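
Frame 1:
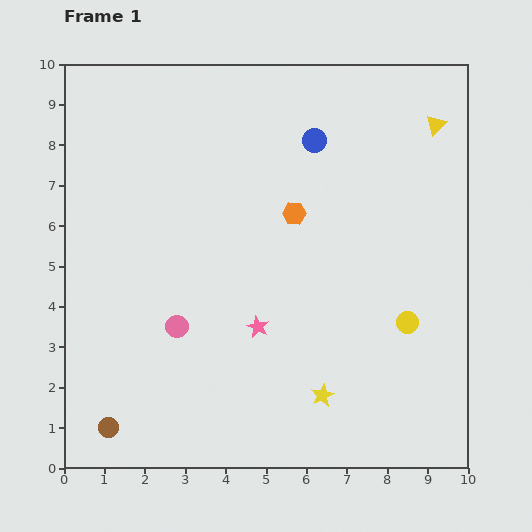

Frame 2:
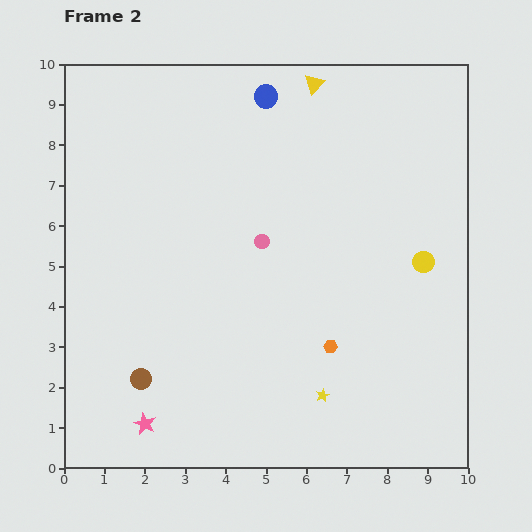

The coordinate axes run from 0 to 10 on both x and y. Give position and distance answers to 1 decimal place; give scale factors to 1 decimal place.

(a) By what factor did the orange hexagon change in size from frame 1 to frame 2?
0.6×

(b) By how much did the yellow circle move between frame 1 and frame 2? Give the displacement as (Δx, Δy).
(0.4, 1.5)

The yellow circle was at (8.5, 3.6) in frame 1 and (8.9, 5.1) in frame 2.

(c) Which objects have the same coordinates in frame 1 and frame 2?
the yellow star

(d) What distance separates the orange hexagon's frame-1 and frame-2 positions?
3.4

The orange hexagon moved from (5.7, 6.3) to (6.6, 3.0), a distance of √(0.9² + 3.3²) ≈ 3.4.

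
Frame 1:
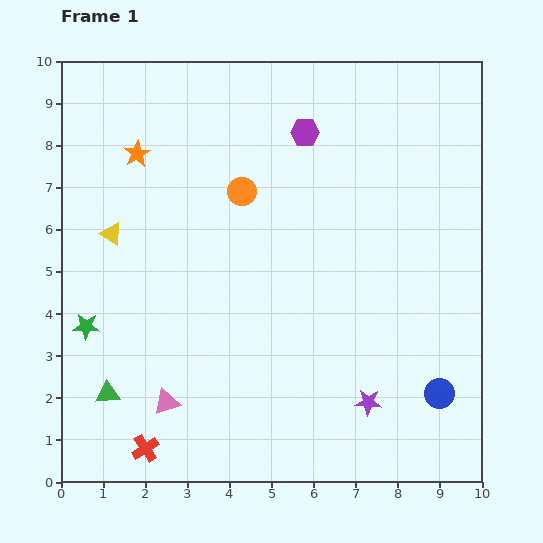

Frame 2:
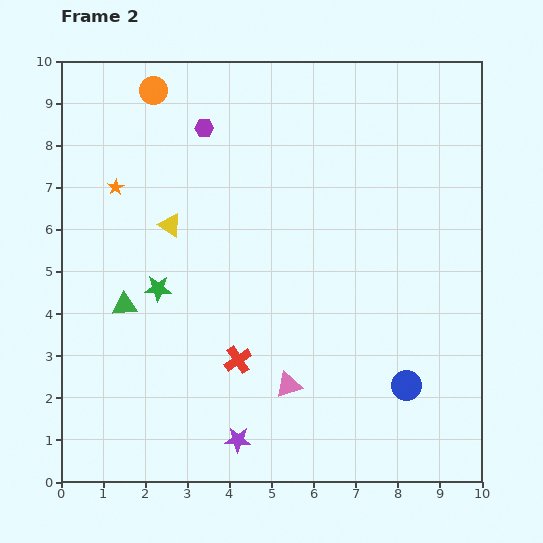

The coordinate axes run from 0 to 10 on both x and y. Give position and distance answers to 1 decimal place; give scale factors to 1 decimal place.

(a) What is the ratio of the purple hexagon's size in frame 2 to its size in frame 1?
0.7×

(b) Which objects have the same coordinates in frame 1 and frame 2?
none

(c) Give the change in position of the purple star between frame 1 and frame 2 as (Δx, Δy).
(-3.1, -0.9)

The purple star was at (7.3, 1.9) in frame 1 and (4.2, 1.0) in frame 2.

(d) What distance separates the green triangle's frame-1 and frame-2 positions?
2.1

The green triangle moved from (1.1, 2.1) to (1.5, 4.2), a distance of √(0.4² + 2.1²) ≈ 2.1.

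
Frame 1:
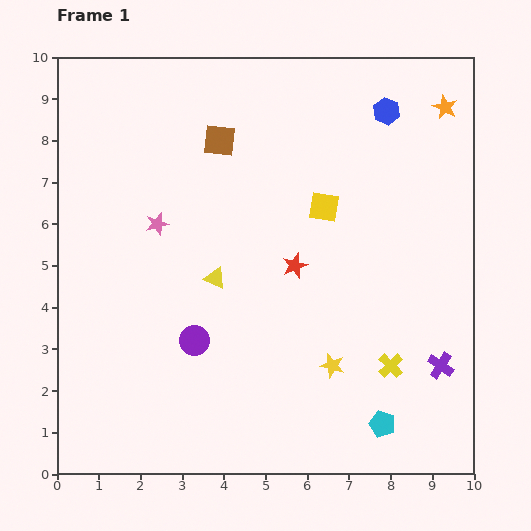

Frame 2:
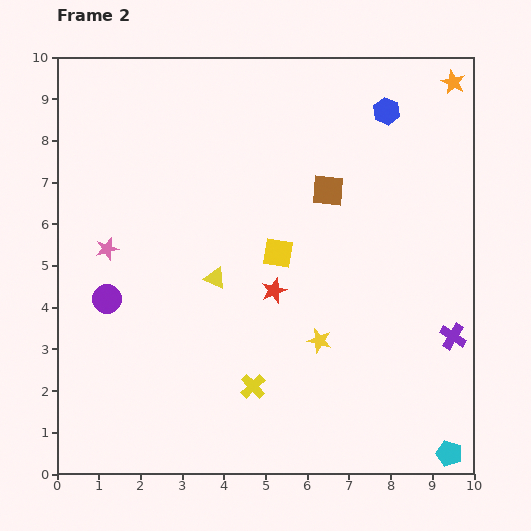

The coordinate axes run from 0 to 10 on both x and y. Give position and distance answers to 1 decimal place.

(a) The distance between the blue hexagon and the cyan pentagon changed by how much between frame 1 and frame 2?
+0.8

Distance in frame 1: 7.5. Distance in frame 2: 8.3.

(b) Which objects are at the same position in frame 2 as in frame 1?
the yellow triangle, the blue hexagon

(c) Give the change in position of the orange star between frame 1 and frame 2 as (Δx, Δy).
(0.2, 0.6)

The orange star was at (9.3, 8.8) in frame 1 and (9.5, 9.4) in frame 2.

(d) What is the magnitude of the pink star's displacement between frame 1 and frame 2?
1.3

The pink star moved from (2.4, 6.0) to (1.2, 5.4), a distance of √(1.2² + 0.6²) ≈ 1.3.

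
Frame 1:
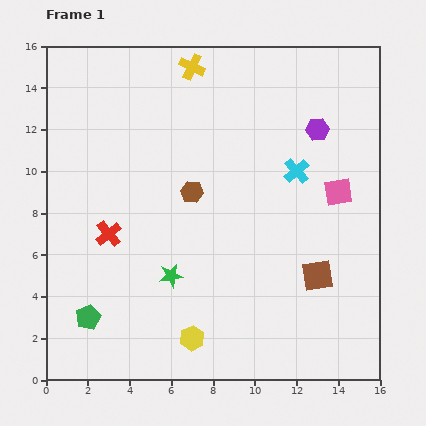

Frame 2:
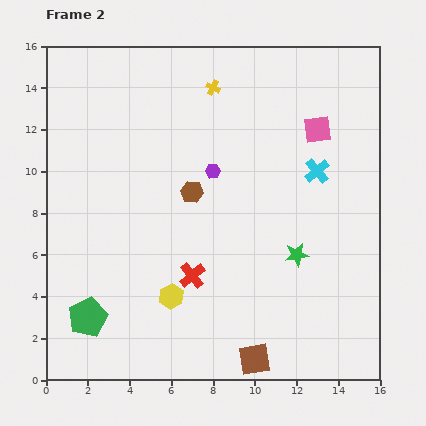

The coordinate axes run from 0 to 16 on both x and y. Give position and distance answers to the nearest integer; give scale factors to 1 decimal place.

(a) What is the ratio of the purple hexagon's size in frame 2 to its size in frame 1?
0.6×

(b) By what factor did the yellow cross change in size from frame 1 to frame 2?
0.6×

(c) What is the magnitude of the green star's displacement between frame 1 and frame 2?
6

The green star moved from (6, 5) to (12, 6), a distance of √(6² + 1²) ≈ 6.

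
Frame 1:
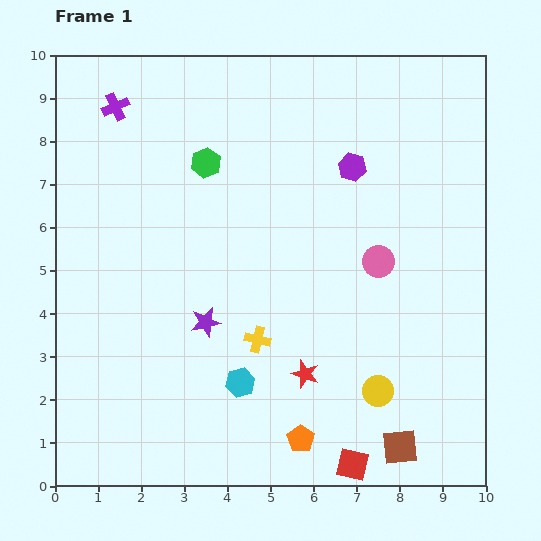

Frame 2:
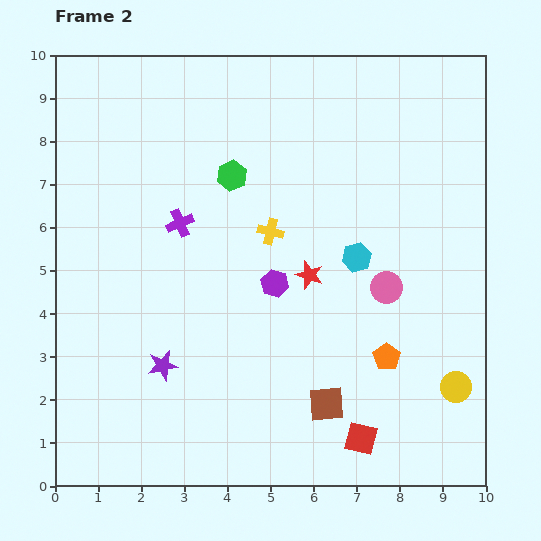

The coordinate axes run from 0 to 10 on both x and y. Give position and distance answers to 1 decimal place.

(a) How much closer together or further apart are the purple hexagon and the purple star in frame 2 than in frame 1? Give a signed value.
-1.8

Distance in frame 1: 5.0. Distance in frame 2: 3.2.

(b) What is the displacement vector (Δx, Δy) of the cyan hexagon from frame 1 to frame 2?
(2.7, 2.9)

The cyan hexagon was at (4.3, 2.4) in frame 1 and (7.0, 5.3) in frame 2.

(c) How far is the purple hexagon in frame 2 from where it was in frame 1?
3.2

The purple hexagon moved from (6.9, 7.4) to (5.1, 4.7), a distance of √(1.8² + 2.7²) ≈ 3.2.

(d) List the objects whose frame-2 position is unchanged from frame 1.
none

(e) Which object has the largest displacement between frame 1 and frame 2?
the cyan hexagon

(moved 4.0; next 3.2)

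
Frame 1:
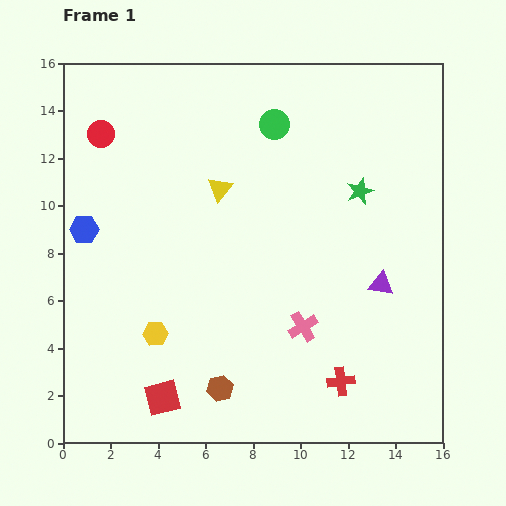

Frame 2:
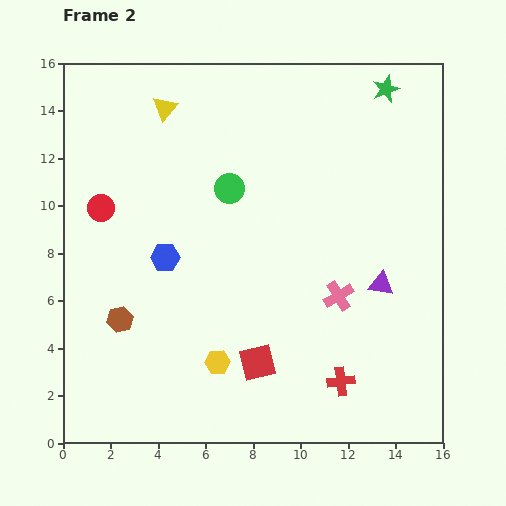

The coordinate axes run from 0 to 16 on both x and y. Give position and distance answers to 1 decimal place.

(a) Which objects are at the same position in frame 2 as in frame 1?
the red cross, the purple triangle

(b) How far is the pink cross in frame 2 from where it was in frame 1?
2.0

The pink cross moved from (10.1, 4.9) to (11.6, 6.2), a distance of √(1.5² + 1.3²) ≈ 2.0.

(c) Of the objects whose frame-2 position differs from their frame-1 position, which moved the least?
the pink cross

(moved 2.0)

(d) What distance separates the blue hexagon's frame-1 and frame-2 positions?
3.6

The blue hexagon moved from (0.9, 9.0) to (4.3, 7.8), a distance of √(3.4² + 1.2²) ≈ 3.6.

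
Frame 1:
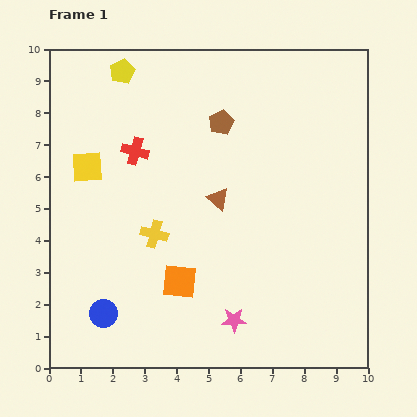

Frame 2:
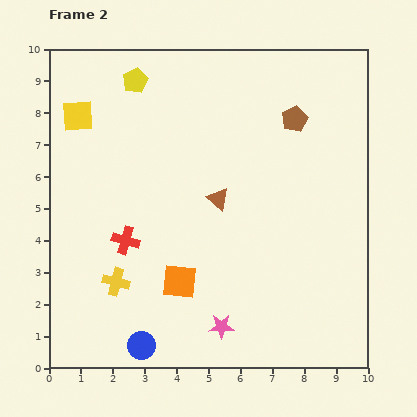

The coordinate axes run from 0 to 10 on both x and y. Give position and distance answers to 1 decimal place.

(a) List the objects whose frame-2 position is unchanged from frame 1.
the orange square, the brown triangle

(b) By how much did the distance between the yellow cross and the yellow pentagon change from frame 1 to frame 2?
+1.1

Distance in frame 1: 5.2. Distance in frame 2: 6.3.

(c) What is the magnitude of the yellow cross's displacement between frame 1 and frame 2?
1.9

The yellow cross moved from (3.3, 4.2) to (2.1, 2.7), a distance of √(1.2² + 1.5²) ≈ 1.9.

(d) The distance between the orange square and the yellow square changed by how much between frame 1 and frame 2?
+1.5

Distance in frame 1: 4.6. Distance in frame 2: 6.1.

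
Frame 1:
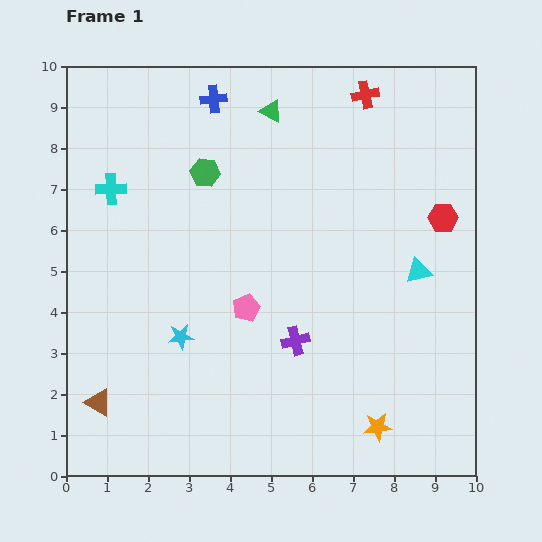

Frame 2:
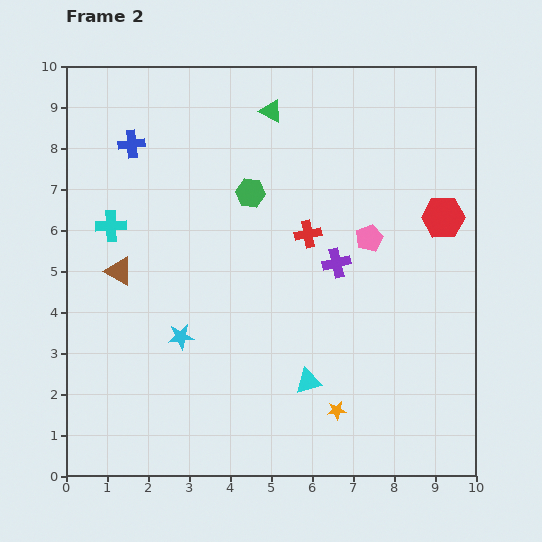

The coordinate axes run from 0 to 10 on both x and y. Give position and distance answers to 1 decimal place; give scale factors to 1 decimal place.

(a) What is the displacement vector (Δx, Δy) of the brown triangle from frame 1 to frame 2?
(0.5, 3.2)

The brown triangle was at (0.8, 1.8) in frame 1 and (1.3, 5.0) in frame 2.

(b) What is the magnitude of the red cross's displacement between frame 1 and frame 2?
3.7

The red cross moved from (7.3, 9.3) to (5.9, 5.9), a distance of √(1.4² + 3.4²) ≈ 3.7.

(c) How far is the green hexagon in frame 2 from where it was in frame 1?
1.2

The green hexagon moved from (3.4, 7.4) to (4.5, 6.9), a distance of √(1.1² + 0.5²) ≈ 1.2.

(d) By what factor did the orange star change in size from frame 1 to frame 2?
0.6×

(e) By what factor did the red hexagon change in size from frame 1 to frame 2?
1.4×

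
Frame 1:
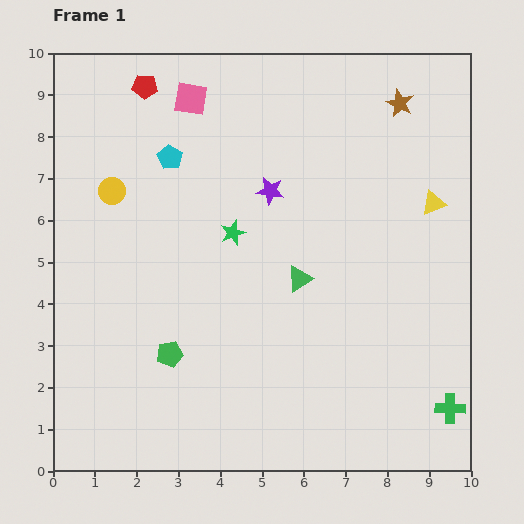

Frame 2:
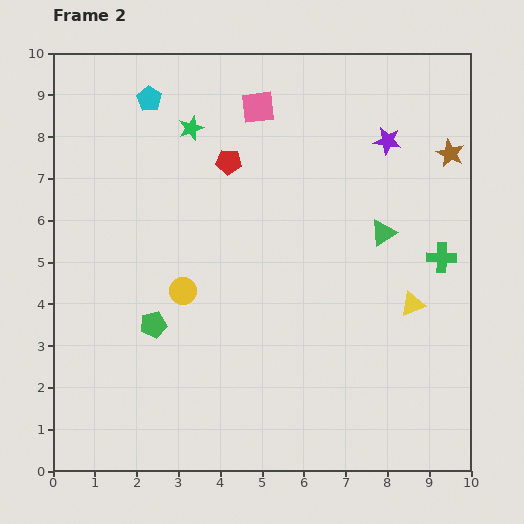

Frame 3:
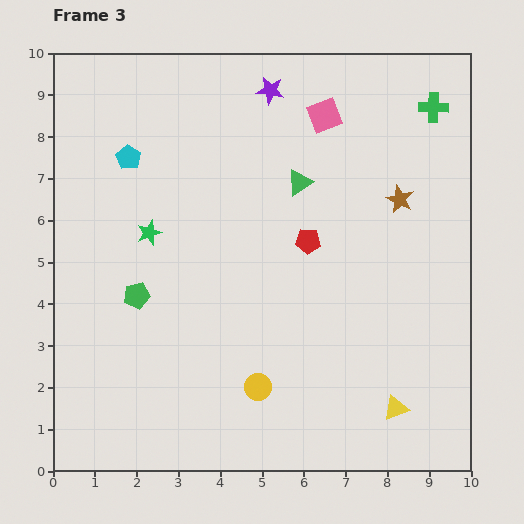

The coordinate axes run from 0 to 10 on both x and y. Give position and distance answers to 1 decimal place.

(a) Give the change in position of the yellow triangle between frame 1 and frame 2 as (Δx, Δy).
(-0.5, -2.4)

The yellow triangle was at (9.1, 6.4) in frame 1 and (8.6, 4.0) in frame 2.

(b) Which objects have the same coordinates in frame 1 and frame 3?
none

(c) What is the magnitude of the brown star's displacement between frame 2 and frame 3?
1.6

The brown star moved from (9.5, 7.6) to (8.3, 6.5), a distance of √(1.2² + 1.1²) ≈ 1.6.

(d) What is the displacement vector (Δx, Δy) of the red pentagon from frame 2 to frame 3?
(1.9, -1.9)

The red pentagon was at (4.2, 7.4) in frame 2 and (6.1, 5.5) in frame 3.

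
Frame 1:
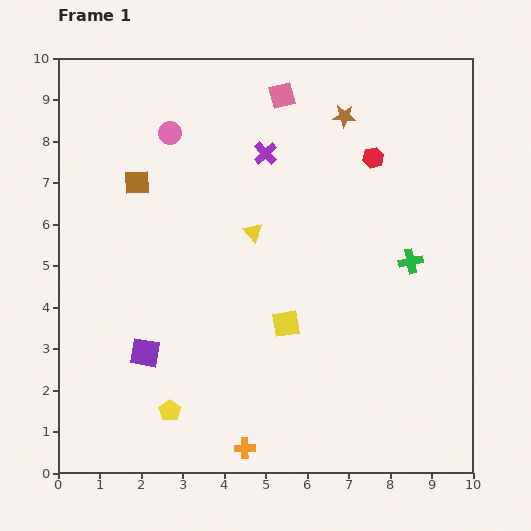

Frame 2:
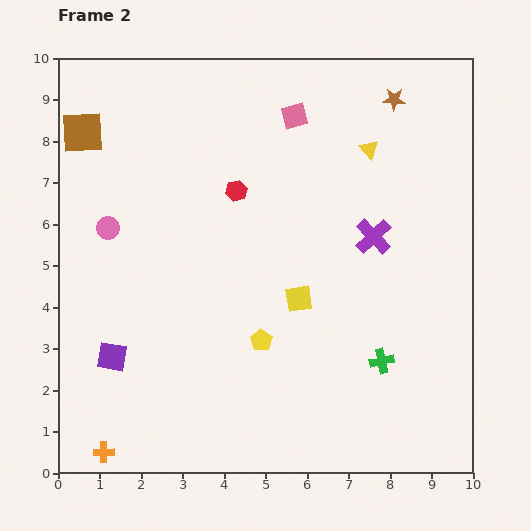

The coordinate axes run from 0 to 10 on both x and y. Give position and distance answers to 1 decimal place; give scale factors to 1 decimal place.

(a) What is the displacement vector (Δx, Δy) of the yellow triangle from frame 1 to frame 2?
(2.8, 2.0)

The yellow triangle was at (4.7, 5.8) in frame 1 and (7.5, 7.8) in frame 2.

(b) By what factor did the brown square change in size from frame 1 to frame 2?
1.6×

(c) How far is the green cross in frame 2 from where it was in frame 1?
2.5

The green cross moved from (8.5, 5.1) to (7.8, 2.7), a distance of √(0.7² + 2.4²) ≈ 2.5.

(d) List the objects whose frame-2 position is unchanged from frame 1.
none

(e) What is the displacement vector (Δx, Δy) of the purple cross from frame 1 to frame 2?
(2.6, -2.0)

The purple cross was at (5.0, 7.7) in frame 1 and (7.6, 5.7) in frame 2.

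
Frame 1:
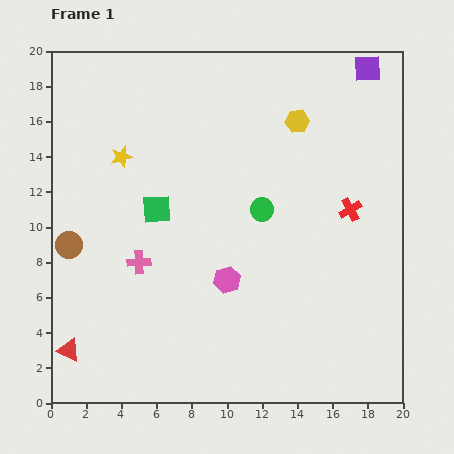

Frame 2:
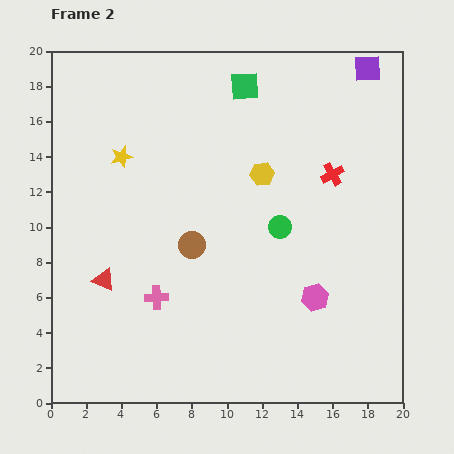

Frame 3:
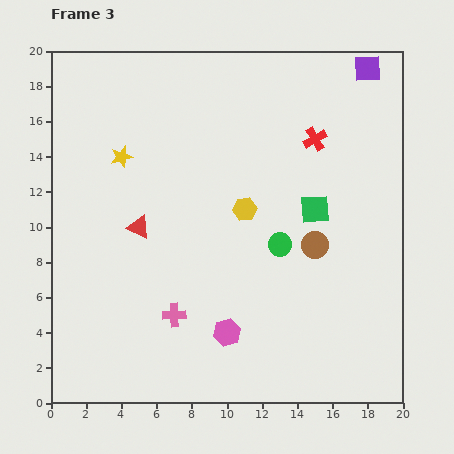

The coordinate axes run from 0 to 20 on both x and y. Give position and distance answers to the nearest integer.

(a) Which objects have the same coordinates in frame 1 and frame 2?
the yellow star, the purple square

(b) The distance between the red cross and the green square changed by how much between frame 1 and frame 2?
-4

Distance in frame 1: 11. Distance in frame 2: 7.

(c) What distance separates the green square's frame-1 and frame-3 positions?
9

The green square moved from (6, 11) to (15, 11), a distance of √(9² + 0²) ≈ 9.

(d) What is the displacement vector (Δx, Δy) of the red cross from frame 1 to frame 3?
(-2, 4)

The red cross was at (17, 11) in frame 1 and (15, 15) in frame 3.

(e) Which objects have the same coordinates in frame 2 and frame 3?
the yellow star, the purple square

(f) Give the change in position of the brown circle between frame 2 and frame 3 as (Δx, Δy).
(7, 0)

The brown circle was at (8, 9) in frame 2 and (15, 9) in frame 3.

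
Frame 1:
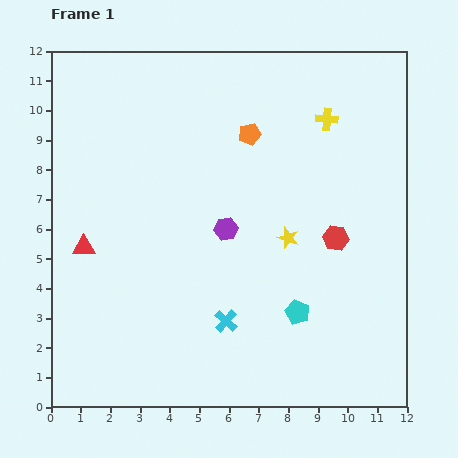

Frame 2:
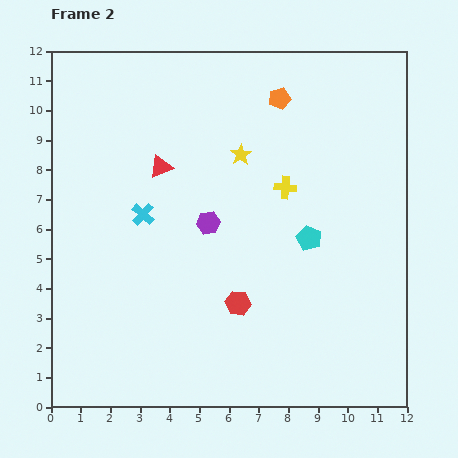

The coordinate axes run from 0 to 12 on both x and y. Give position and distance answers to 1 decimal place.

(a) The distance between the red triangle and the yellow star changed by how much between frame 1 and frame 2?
-4.2

Distance in frame 1: 6.9. Distance in frame 2: 2.7.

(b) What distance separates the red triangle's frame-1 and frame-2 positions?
3.7

The red triangle moved from (1.1, 5.4) to (3.7, 8.1), a distance of √(2.6² + 2.7²) ≈ 3.7.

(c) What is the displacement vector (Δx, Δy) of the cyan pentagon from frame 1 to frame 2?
(0.4, 2.5)

The cyan pentagon was at (8.3, 3.2) in frame 1 and (8.7, 5.7) in frame 2.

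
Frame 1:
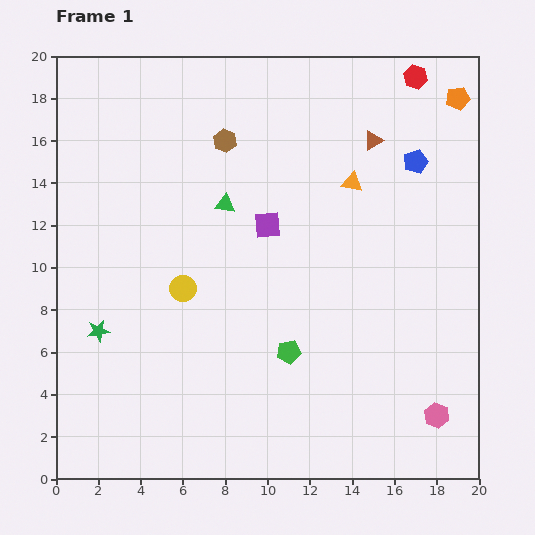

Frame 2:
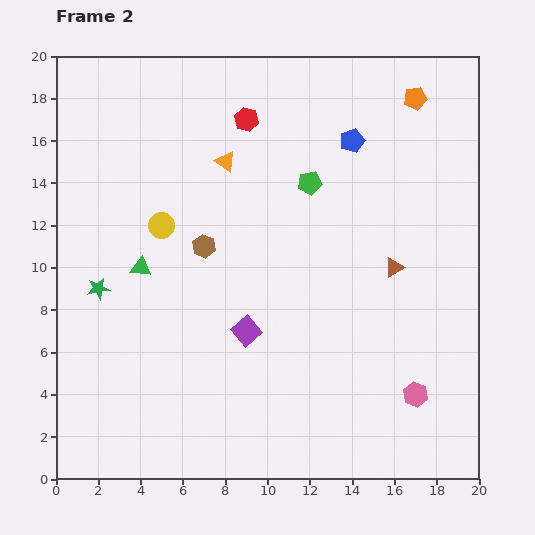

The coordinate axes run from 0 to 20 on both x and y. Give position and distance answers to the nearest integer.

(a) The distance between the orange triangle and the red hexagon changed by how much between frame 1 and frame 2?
-4

Distance in frame 1: 6. Distance in frame 2: 2.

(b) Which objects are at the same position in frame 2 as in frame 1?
none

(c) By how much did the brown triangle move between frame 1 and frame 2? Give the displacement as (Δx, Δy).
(1, -6)

The brown triangle was at (15, 16) in frame 1 and (16, 10) in frame 2.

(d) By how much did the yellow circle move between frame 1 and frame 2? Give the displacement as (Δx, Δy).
(-1, 3)

The yellow circle was at (6, 9) in frame 1 and (5, 12) in frame 2.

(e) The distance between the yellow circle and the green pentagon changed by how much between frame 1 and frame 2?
+1

Distance in frame 1: 6. Distance in frame 2: 7.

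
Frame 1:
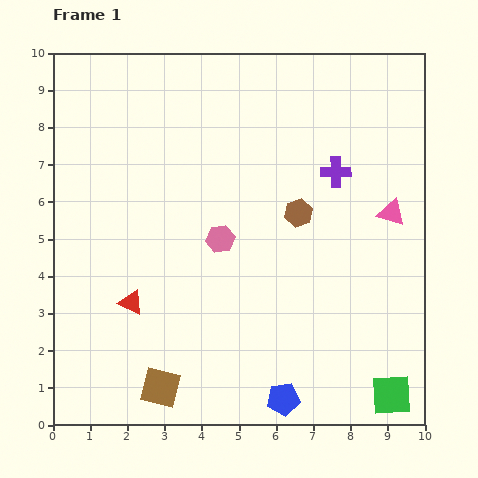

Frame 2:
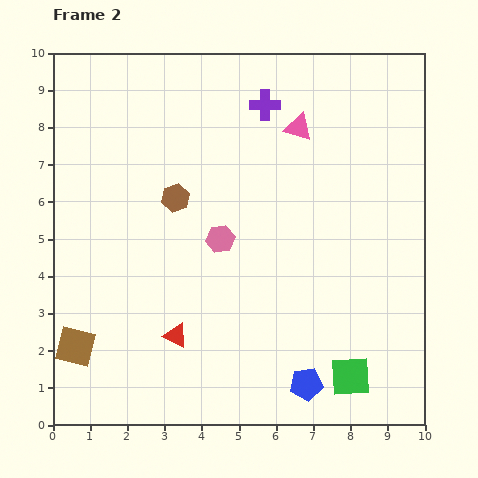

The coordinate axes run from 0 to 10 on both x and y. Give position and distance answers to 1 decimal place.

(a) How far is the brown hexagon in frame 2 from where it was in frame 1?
3.3

The brown hexagon moved from (6.6, 5.7) to (3.3, 6.1), a distance of √(3.3² + 0.4²) ≈ 3.3.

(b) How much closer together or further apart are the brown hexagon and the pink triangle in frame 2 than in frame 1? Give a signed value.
+1.3

Distance in frame 1: 2.5. Distance in frame 2: 3.8.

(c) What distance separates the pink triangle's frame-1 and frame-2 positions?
3.4

The pink triangle moved from (9.1, 5.7) to (6.6, 8.0), a distance of √(2.5² + 2.3²) ≈ 3.4.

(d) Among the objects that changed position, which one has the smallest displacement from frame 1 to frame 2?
the blue pentagon

(moved 0.7)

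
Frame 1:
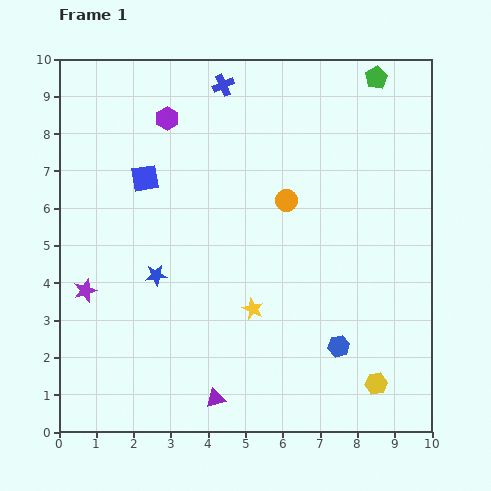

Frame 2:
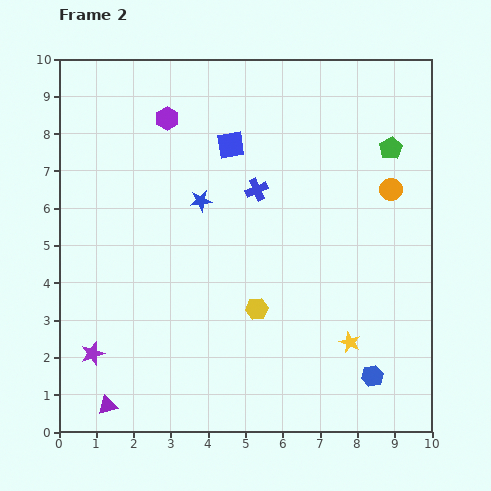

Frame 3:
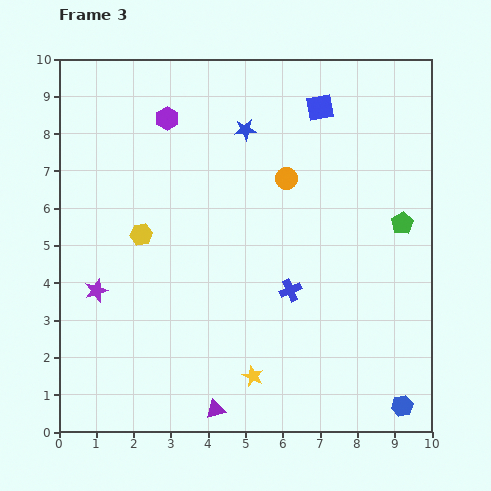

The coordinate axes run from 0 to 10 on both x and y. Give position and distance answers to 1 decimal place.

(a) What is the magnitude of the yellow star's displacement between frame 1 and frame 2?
2.8

The yellow star moved from (5.2, 3.3) to (7.8, 2.4), a distance of √(2.6² + 0.9²) ≈ 2.8.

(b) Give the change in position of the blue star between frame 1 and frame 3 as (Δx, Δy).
(2.4, 3.9)

The blue star was at (2.6, 4.2) in frame 1 and (5.0, 8.1) in frame 3.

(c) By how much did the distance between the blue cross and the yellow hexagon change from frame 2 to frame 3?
+1.1

Distance in frame 2: 3.2. Distance in frame 3: 4.3.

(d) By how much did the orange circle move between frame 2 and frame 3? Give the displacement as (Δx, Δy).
(-2.8, 0.3)

The orange circle was at (8.9, 6.5) in frame 2 and (6.1, 6.8) in frame 3.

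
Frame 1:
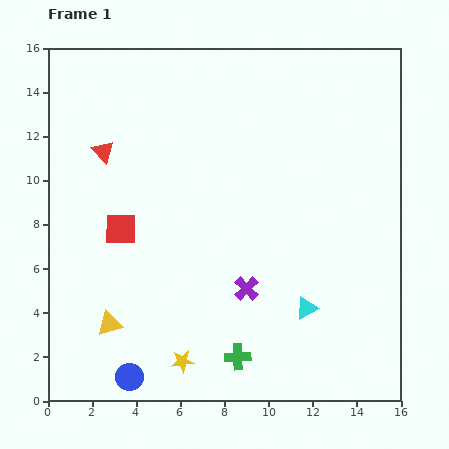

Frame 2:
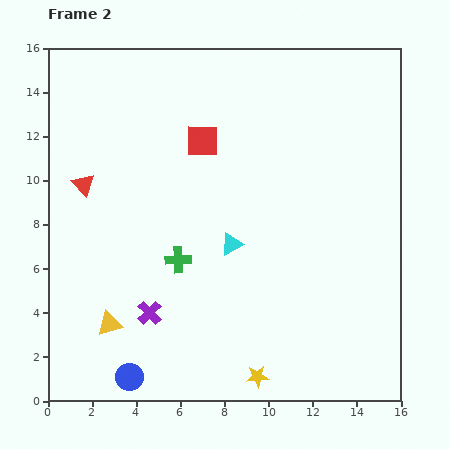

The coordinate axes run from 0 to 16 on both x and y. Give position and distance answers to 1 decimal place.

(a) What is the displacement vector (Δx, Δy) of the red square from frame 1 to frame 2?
(3.7, 4.0)

The red square was at (3.3, 7.8) in frame 1 and (7.0, 11.8) in frame 2.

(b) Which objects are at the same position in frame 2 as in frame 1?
the yellow triangle, the blue circle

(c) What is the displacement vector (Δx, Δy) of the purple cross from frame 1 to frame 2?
(-4.4, -1.1)

The purple cross was at (9.0, 5.1) in frame 1 and (4.6, 4.0) in frame 2.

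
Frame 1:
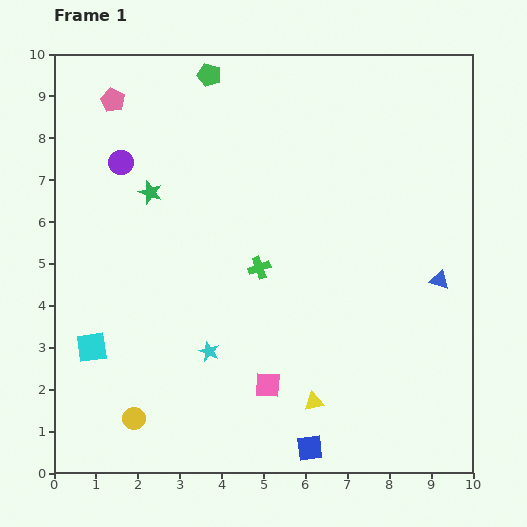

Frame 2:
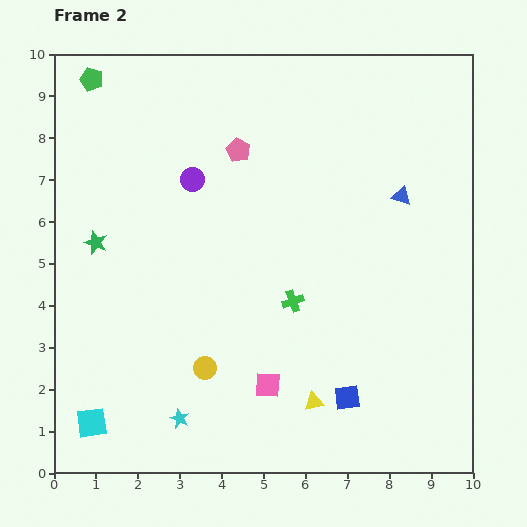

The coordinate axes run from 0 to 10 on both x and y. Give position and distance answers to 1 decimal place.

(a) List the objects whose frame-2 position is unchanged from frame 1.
the pink square, the yellow triangle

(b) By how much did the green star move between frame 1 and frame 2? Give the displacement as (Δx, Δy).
(-1.3, -1.2)

The green star was at (2.3, 6.7) in frame 1 and (1.0, 5.5) in frame 2.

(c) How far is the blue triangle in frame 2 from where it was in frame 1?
2.2

The blue triangle moved from (9.2, 4.6) to (8.3, 6.6), a distance of √(0.9² + 2.0²) ≈ 2.2.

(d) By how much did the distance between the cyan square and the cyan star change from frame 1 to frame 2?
-0.7

Distance in frame 1: 2.8. Distance in frame 2: 2.1.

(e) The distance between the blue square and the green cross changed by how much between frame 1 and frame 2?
-1.9

Distance in frame 1: 4.5. Distance in frame 2: 2.6.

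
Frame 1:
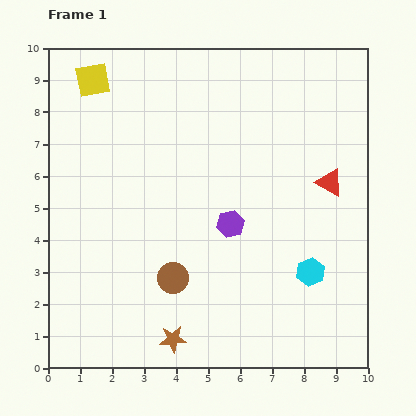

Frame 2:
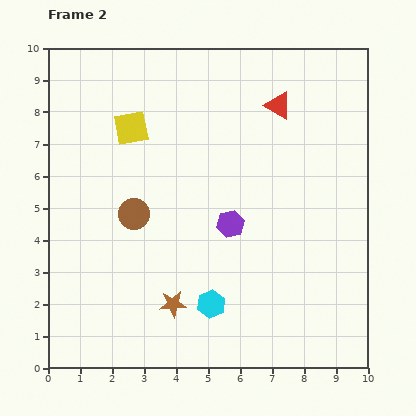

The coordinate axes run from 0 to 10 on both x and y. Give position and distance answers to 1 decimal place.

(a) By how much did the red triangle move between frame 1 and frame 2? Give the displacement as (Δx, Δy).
(-1.6, 2.4)

The red triangle was at (8.8, 5.8) in frame 1 and (7.2, 8.2) in frame 2.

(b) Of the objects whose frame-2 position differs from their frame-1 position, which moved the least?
the brown star

(moved 1.1)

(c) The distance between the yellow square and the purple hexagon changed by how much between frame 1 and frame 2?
-1.9

Distance in frame 1: 6.2. Distance in frame 2: 4.3.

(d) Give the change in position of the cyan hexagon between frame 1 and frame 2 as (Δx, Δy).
(-3.1, -1.0)

The cyan hexagon was at (8.2, 3.0) in frame 1 and (5.1, 2.0) in frame 2.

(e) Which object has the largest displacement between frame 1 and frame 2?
the cyan hexagon

(moved 3.3; next 2.9)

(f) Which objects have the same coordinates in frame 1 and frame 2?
the purple hexagon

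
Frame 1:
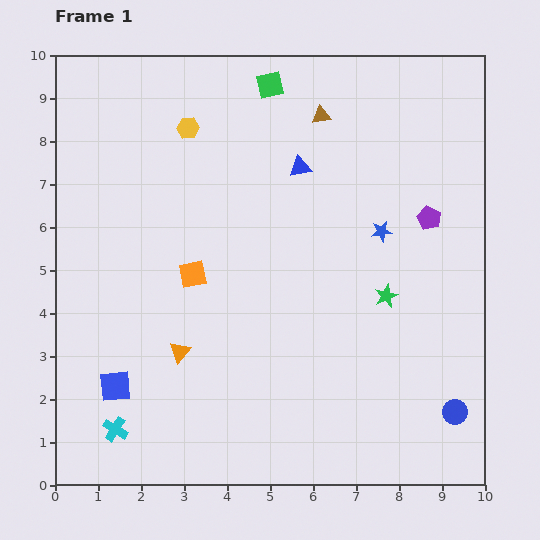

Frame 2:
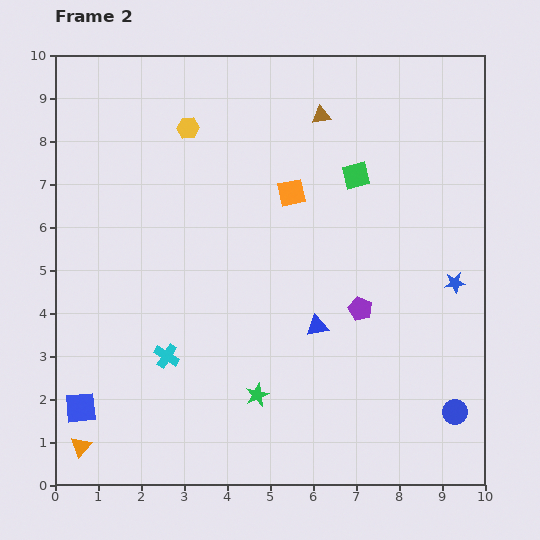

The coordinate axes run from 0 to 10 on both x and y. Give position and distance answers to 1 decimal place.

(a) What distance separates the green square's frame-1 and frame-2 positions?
2.9

The green square moved from (5.0, 9.3) to (7.0, 7.2), a distance of √(2.0² + 2.1²) ≈ 2.9.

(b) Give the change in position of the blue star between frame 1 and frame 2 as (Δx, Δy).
(1.7, -1.2)

The blue star was at (7.6, 5.9) in frame 1 and (9.3, 4.7) in frame 2.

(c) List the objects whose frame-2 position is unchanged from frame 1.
the blue circle, the brown triangle, the yellow hexagon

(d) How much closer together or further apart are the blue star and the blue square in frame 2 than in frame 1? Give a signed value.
+2.0

Distance in frame 1: 7.2. Distance in frame 2: 9.2.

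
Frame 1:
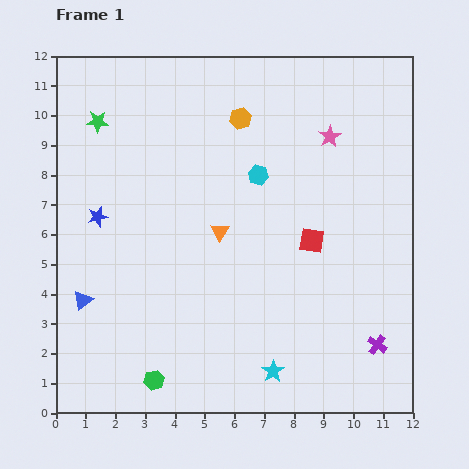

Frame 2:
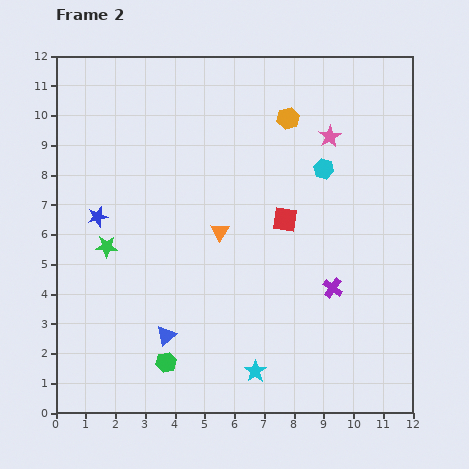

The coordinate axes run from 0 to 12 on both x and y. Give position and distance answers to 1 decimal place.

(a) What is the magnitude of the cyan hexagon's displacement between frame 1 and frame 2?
2.2

The cyan hexagon moved from (6.8, 8.0) to (9.0, 8.2), a distance of √(2.2² + 0.2²) ≈ 2.2.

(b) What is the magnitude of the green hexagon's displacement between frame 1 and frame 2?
0.7

The green hexagon moved from (3.3, 1.1) to (3.7, 1.7), a distance of √(0.4² + 0.6²) ≈ 0.7.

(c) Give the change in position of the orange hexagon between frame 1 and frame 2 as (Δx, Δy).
(1.6, 0.0)

The orange hexagon was at (6.2, 9.9) in frame 1 and (7.8, 9.9) in frame 2.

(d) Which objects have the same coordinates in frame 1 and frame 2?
the pink star, the blue star, the orange triangle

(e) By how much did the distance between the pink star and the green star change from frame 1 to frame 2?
+0.6

Distance in frame 1: 7.8. Distance in frame 2: 8.4.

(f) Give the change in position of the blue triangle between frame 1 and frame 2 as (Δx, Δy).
(2.8, -1.2)

The blue triangle was at (0.9, 3.8) in frame 1 and (3.7, 2.6) in frame 2.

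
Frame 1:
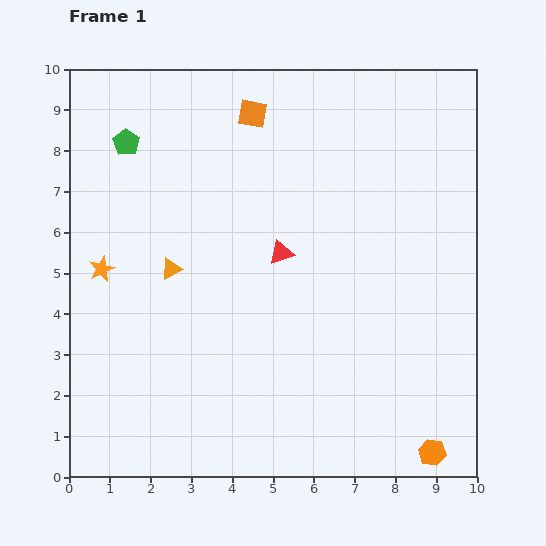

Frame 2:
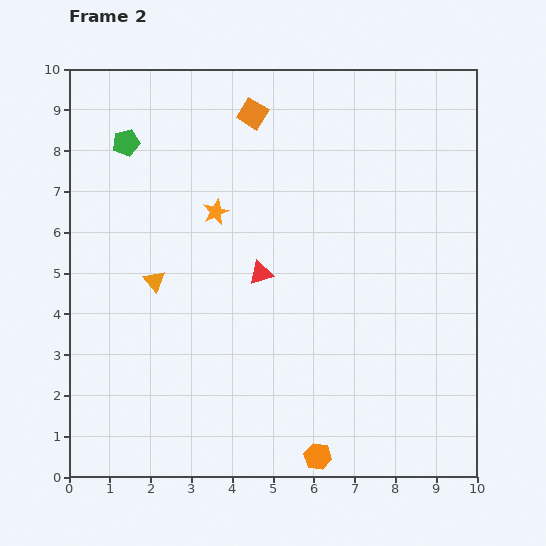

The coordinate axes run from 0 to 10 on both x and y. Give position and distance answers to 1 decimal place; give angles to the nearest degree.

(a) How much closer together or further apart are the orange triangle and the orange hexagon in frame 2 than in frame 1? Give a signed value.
-1.9

Distance in frame 1: 7.8. Distance in frame 2: 5.9.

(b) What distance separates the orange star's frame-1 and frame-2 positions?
3.1

The orange star moved from (0.8, 5.1) to (3.6, 6.5), a distance of √(2.8² + 1.4²) ≈ 3.1.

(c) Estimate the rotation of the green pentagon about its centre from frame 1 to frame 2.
26° clockwise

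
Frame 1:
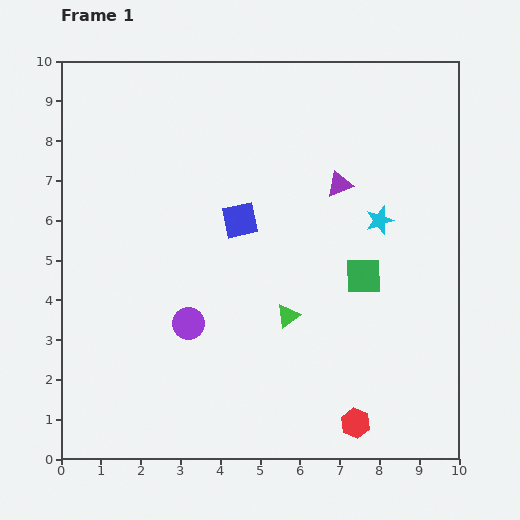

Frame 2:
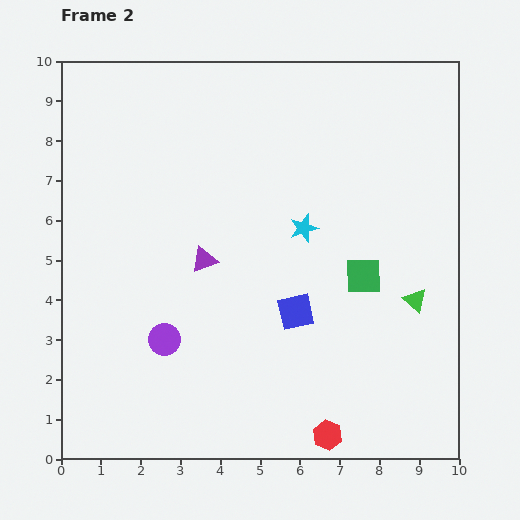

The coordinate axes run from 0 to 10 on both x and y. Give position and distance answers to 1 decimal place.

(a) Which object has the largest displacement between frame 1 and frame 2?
the purple triangle

(moved 3.9; next 3.2)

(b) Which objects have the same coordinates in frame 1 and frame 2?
the green square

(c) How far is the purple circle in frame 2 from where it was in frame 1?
0.7

The purple circle moved from (3.2, 3.4) to (2.6, 3.0), a distance of √(0.6² + 0.4²) ≈ 0.7.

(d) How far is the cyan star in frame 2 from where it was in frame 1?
1.9

The cyan star moved from (8.0, 6.0) to (6.1, 5.8), a distance of √(1.9² + 0.2²) ≈ 1.9.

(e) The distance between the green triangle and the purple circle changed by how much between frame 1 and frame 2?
+3.9

Distance in frame 1: 2.5. Distance in frame 2: 6.4.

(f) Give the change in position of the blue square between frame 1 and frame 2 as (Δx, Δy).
(1.4, -2.3)

The blue square was at (4.5, 6.0) in frame 1 and (5.9, 3.7) in frame 2.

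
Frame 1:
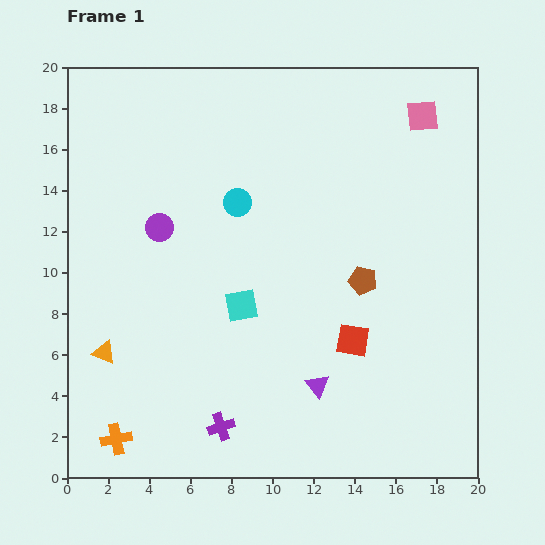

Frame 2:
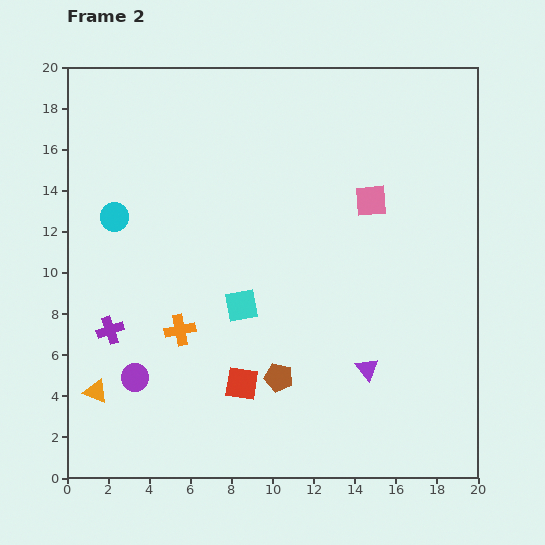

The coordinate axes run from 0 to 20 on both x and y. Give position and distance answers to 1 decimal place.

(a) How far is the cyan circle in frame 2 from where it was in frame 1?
6.0

The cyan circle moved from (8.3, 13.4) to (2.3, 12.7), a distance of √(6.0² + 0.7²) ≈ 6.0.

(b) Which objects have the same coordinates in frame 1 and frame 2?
the cyan square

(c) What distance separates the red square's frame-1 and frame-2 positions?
5.8

The red square moved from (13.9, 6.7) to (8.5, 4.6), a distance of √(5.4² + 2.1²) ≈ 5.8.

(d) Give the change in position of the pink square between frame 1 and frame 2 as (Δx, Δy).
(-2.5, -4.1)

The pink square was at (17.3, 17.6) in frame 1 and (14.8, 13.5) in frame 2.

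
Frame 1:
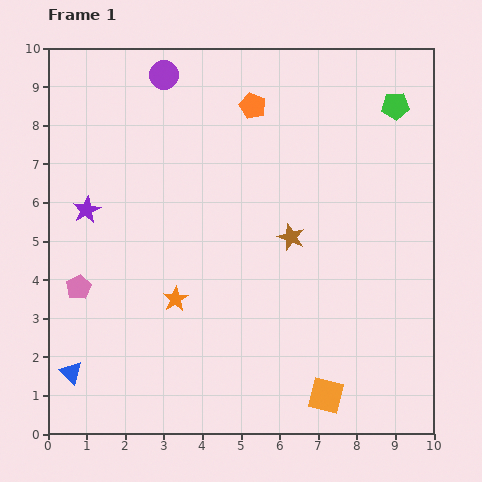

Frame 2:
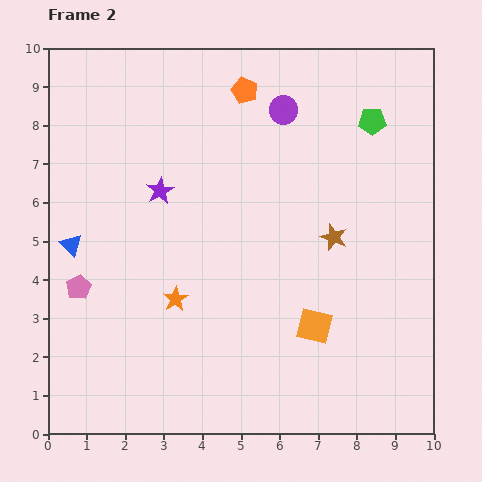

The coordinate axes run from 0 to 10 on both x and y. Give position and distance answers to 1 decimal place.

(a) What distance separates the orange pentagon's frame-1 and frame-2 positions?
0.4

The orange pentagon moved from (5.3, 8.5) to (5.1, 8.9), a distance of √(0.2² + 0.4²) ≈ 0.4.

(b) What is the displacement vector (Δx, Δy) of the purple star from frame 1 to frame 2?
(1.9, 0.5)

The purple star was at (1.0, 5.8) in frame 1 and (2.9, 6.3) in frame 2.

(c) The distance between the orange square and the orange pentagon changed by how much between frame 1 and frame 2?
-1.3

Distance in frame 1: 7.7. Distance in frame 2: 6.4.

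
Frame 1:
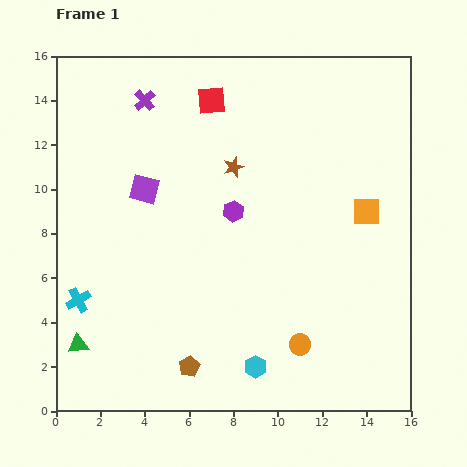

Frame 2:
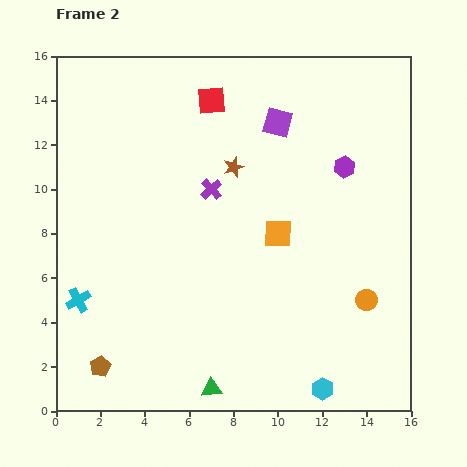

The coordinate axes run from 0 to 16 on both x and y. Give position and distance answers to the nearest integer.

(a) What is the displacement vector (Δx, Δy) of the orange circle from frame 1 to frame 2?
(3, 2)

The orange circle was at (11, 3) in frame 1 and (14, 5) in frame 2.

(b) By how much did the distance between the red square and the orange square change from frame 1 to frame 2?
-2

Distance in frame 1: 9. Distance in frame 2: 7.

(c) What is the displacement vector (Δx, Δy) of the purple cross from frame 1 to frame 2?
(3, -4)

The purple cross was at (4, 14) in frame 1 and (7, 10) in frame 2.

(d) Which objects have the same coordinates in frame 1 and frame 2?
the red square, the cyan cross, the brown star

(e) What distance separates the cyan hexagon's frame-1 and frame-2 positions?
3

The cyan hexagon moved from (9, 2) to (12, 1), a distance of √(3² + 1²) ≈ 3.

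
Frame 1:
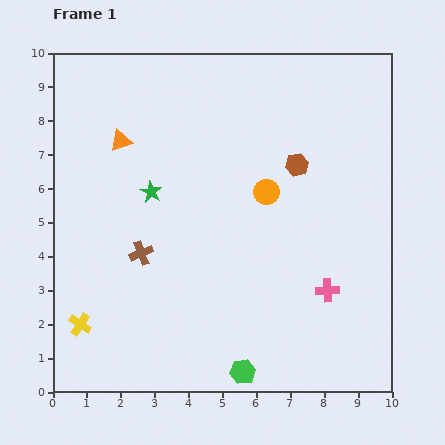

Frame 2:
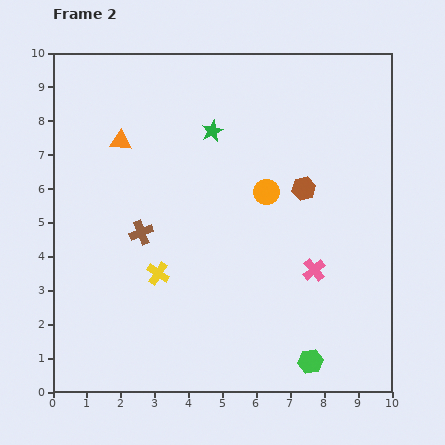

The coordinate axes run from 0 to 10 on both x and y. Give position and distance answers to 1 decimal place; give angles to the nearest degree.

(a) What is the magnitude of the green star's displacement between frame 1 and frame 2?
2.5

The green star moved from (2.9, 5.9) to (4.7, 7.7), a distance of √(1.8² + 1.8²) ≈ 2.5.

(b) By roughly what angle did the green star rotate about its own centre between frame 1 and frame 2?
18° clockwise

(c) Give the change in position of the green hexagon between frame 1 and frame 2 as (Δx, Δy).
(2.0, 0.3)

The green hexagon was at (5.6, 0.6) in frame 1 and (7.6, 0.9) in frame 2.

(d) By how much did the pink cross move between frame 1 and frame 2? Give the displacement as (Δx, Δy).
(-0.4, 0.6)

The pink cross was at (8.1, 3.0) in frame 1 and (7.7, 3.6) in frame 2.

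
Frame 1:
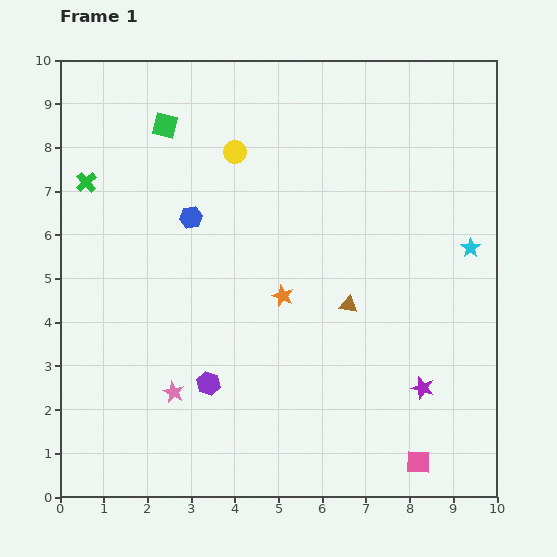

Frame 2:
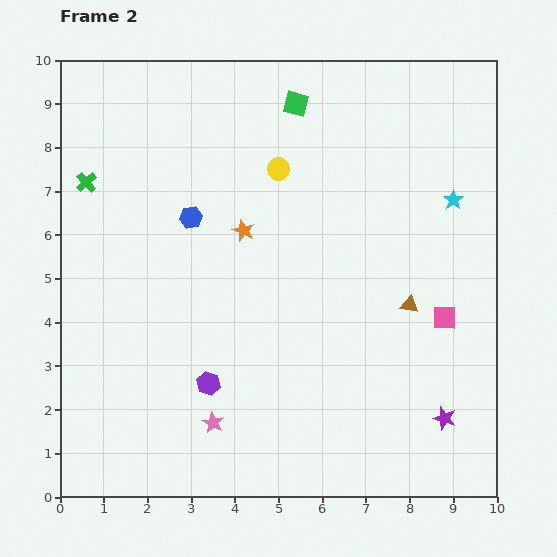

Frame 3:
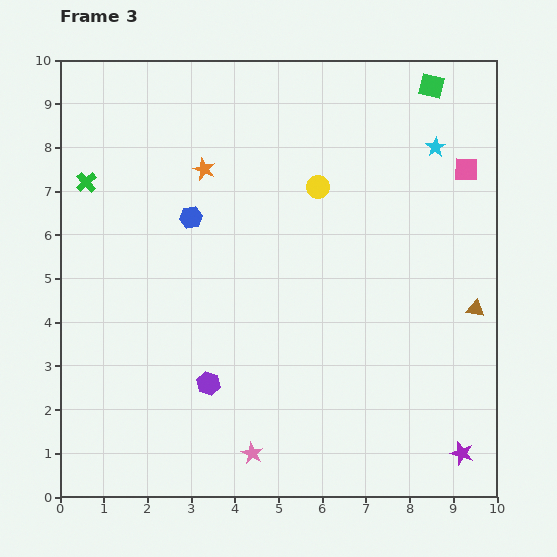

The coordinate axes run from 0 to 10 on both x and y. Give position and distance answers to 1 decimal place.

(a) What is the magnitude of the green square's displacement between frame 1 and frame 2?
3.0

The green square moved from (2.4, 8.5) to (5.4, 9.0), a distance of √(3.0² + 0.5²) ≈ 3.0.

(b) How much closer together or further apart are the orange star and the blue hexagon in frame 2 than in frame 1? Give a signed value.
-1.6

Distance in frame 1: 2.8. Distance in frame 2: 1.2.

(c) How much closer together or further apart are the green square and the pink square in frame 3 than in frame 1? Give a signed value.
-7.5

Distance in frame 1: 9.6. Distance in frame 3: 2.1.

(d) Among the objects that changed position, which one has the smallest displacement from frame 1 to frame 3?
the purple star

(moved 1.7)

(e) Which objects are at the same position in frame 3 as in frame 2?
the purple hexagon, the blue hexagon, the green cross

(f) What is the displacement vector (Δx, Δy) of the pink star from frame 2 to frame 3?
(0.9, -0.7)

The pink star was at (3.5, 1.7) in frame 2 and (4.4, 1.0) in frame 3.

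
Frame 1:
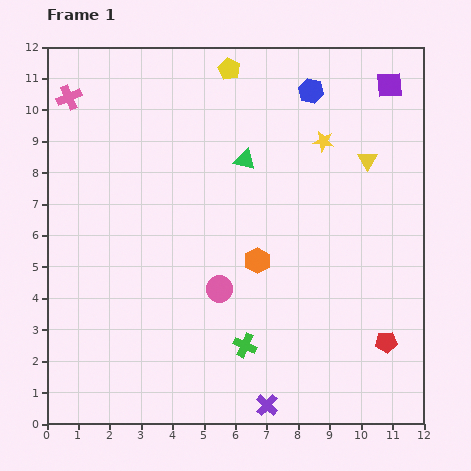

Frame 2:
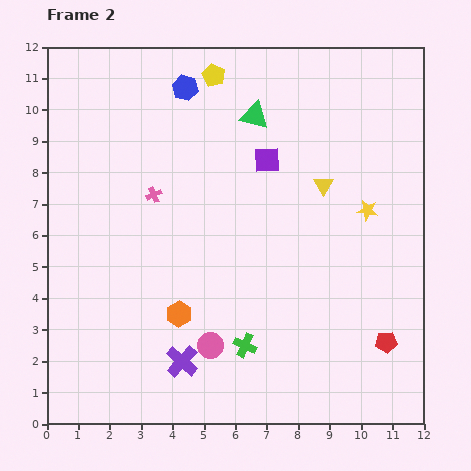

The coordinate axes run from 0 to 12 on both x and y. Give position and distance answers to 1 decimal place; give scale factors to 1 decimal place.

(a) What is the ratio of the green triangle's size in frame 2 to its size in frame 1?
1.3×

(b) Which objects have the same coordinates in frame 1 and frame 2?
the red pentagon, the green cross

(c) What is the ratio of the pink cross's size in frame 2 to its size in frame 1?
0.6×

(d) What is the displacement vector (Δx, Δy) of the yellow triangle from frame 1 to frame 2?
(-1.4, -0.8)

The yellow triangle was at (10.2, 8.4) in frame 1 and (8.8, 7.6) in frame 2.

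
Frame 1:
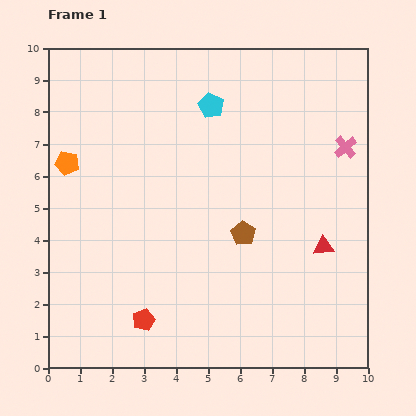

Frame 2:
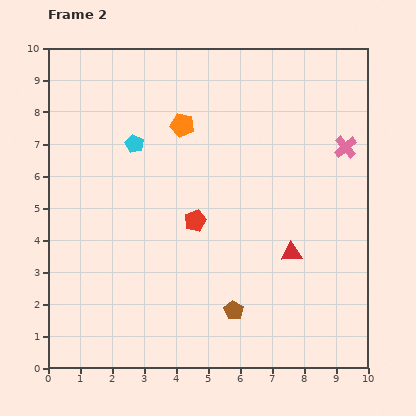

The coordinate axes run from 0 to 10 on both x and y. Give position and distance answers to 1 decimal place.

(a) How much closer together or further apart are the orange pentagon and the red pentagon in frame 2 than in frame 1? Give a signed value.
-2.5

Distance in frame 1: 5.5. Distance in frame 2: 3.0.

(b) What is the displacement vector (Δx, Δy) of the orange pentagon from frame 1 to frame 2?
(3.6, 1.2)

The orange pentagon was at (0.6, 6.4) in frame 1 and (4.2, 7.6) in frame 2.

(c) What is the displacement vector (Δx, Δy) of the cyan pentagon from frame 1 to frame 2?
(-2.4, -1.2)

The cyan pentagon was at (5.1, 8.2) in frame 1 and (2.7, 7.0) in frame 2.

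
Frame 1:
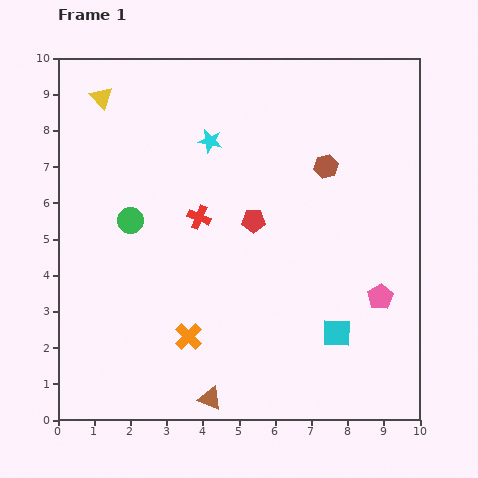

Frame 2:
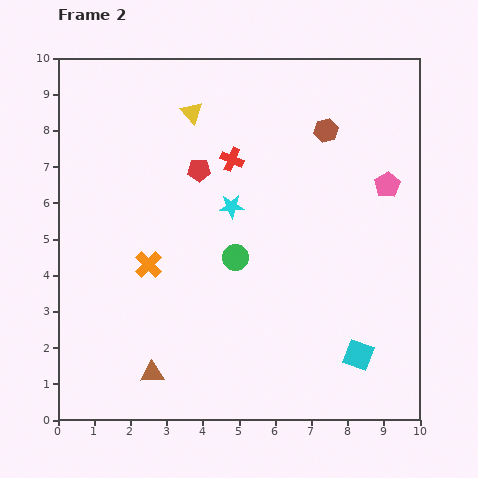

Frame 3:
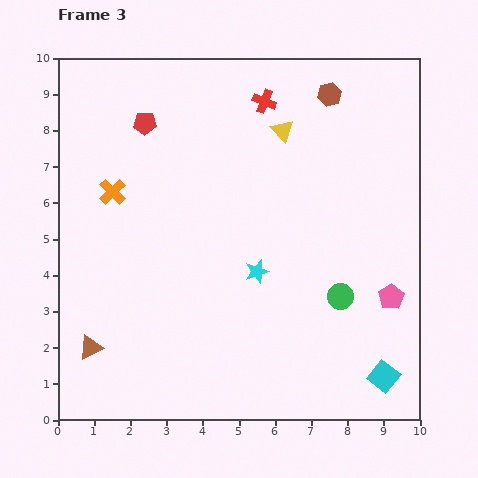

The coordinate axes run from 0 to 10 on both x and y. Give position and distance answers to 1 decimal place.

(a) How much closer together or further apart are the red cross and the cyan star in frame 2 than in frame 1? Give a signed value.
-0.8

Distance in frame 1: 2.1. Distance in frame 2: 1.3.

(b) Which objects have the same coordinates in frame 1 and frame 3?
none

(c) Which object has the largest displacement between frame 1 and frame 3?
the green circle

(moved 6.2; next 5.1)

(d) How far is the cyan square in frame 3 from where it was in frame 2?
0.9

The cyan square moved from (8.3, 1.8) to (9.0, 1.2), a distance of √(0.7² + 0.6²) ≈ 0.9.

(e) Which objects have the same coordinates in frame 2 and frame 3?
none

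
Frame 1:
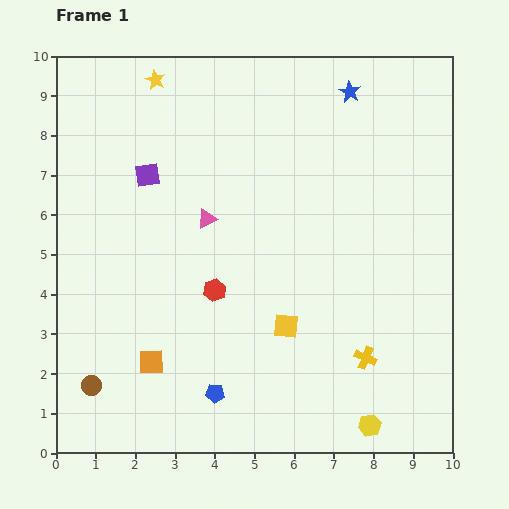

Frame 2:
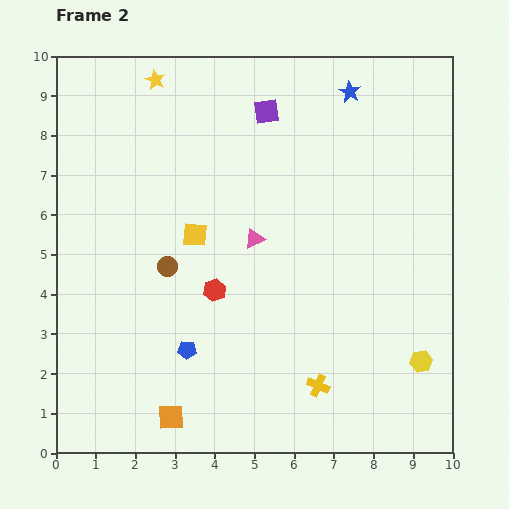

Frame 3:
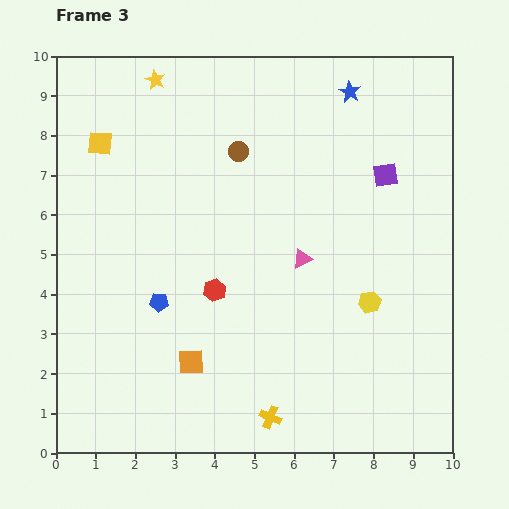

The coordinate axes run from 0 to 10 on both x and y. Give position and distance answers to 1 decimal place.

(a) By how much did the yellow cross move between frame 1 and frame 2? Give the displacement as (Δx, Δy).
(-1.2, -0.7)

The yellow cross was at (7.8, 2.4) in frame 1 and (6.6, 1.7) in frame 2.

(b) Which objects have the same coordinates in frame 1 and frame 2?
the yellow star, the blue star, the red hexagon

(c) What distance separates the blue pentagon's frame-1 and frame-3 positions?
2.7

The blue pentagon moved from (4.0, 1.5) to (2.6, 3.8), a distance of √(1.4² + 2.3²) ≈ 2.7.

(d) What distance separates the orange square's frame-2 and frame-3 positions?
1.5

The orange square moved from (2.9, 0.9) to (3.4, 2.3), a distance of √(0.5² + 1.4²) ≈ 1.5.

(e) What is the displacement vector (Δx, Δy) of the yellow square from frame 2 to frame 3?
(-2.4, 2.3)

The yellow square was at (3.5, 5.5) in frame 2 and (1.1, 7.8) in frame 3.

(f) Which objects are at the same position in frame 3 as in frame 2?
the yellow star, the blue star, the red hexagon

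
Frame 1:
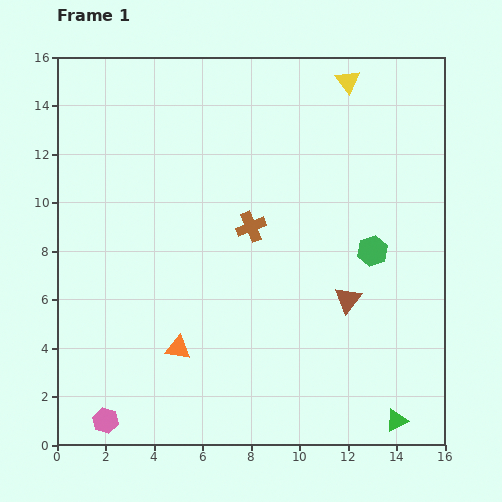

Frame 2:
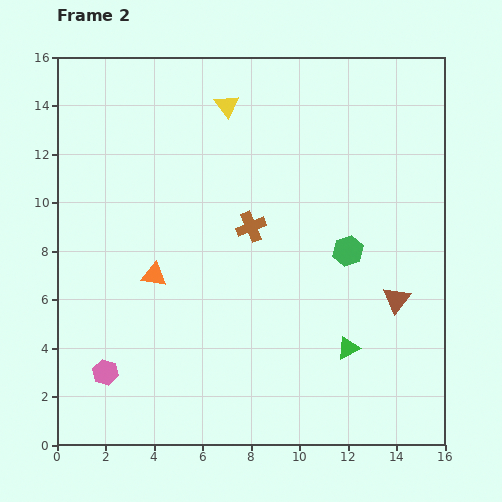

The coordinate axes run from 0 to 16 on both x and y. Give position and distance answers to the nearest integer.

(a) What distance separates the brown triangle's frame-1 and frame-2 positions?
2

The brown triangle moved from (12, 6) to (14, 6), a distance of √(2² + 0²) ≈ 2.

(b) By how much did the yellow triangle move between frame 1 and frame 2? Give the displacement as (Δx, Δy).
(-5, -1)

The yellow triangle was at (12, 15) in frame 1 and (7, 14) in frame 2.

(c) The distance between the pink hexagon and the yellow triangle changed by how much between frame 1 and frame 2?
-5

Distance in frame 1: 17. Distance in frame 2: 12.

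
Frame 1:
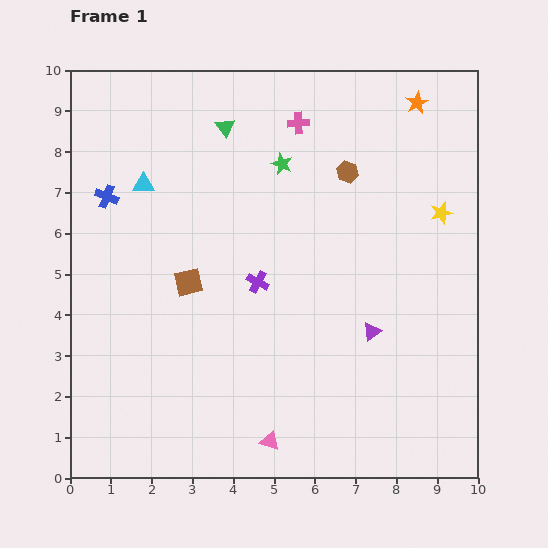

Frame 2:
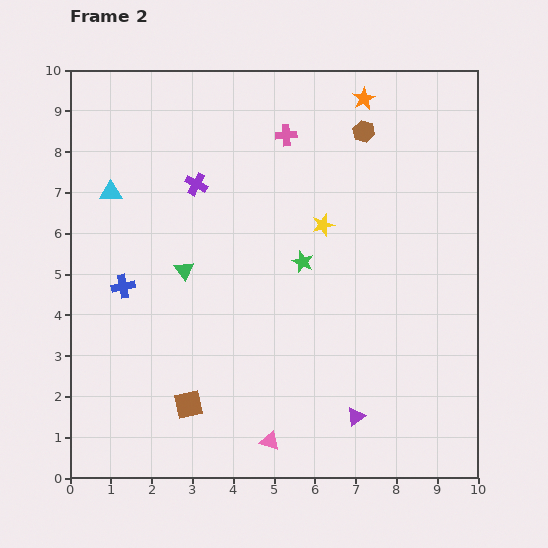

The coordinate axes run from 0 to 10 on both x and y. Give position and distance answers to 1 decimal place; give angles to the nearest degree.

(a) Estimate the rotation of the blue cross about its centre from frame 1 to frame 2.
33° counter-clockwise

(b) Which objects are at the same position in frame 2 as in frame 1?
the pink triangle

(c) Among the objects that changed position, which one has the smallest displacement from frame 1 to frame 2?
the pink cross

(moved 0.4)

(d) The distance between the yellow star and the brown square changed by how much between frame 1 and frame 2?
-0.9

Distance in frame 1: 6.4. Distance in frame 2: 5.5.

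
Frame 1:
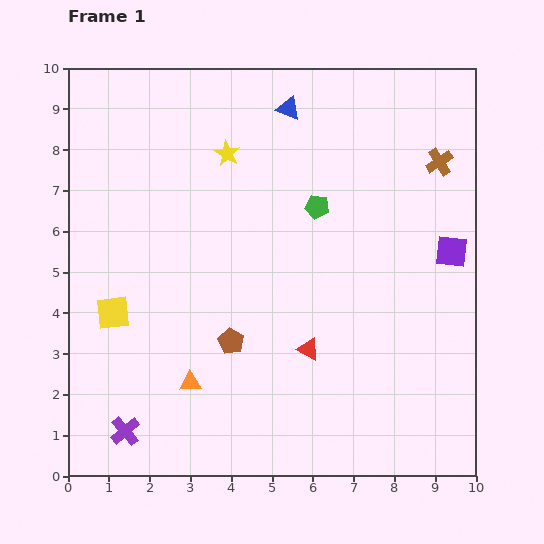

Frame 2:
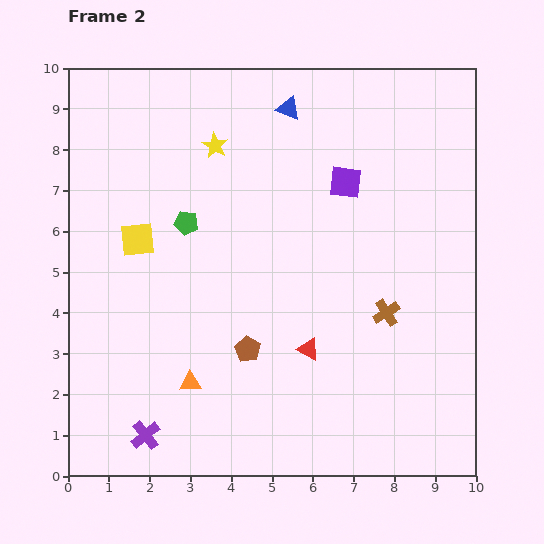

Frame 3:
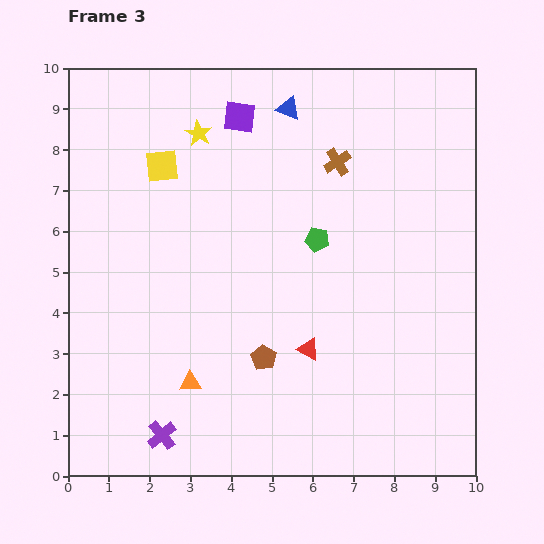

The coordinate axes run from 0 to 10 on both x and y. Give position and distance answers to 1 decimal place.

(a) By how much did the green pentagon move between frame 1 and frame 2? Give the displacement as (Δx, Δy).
(-3.2, -0.4)

The green pentagon was at (6.1, 6.6) in frame 1 and (2.9, 6.2) in frame 2.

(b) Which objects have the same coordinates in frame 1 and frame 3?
the blue triangle, the orange triangle, the red triangle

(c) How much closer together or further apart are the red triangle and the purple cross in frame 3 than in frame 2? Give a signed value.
-0.3

Distance in frame 2: 4.5. Distance in frame 3: 4.2.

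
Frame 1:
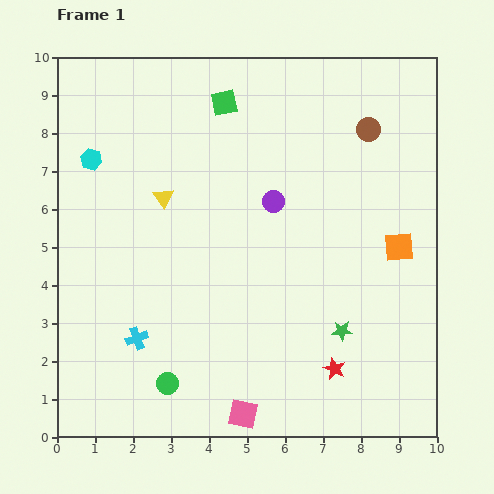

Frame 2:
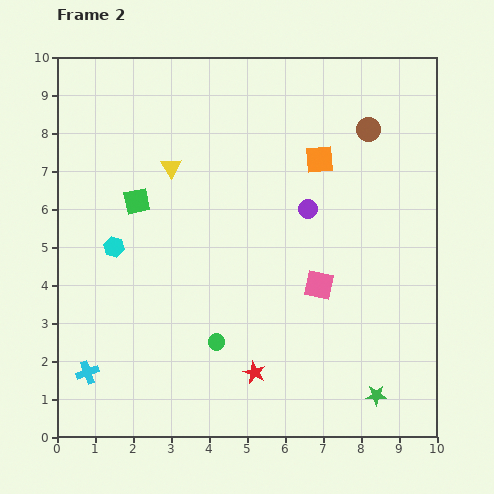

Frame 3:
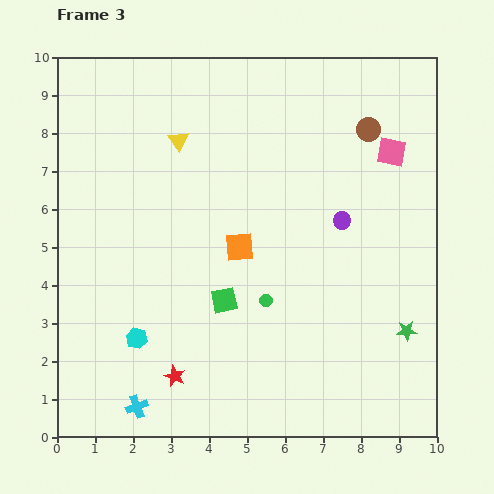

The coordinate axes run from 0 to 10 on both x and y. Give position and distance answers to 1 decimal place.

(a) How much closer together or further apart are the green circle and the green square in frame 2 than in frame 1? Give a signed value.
-3.3

Distance in frame 1: 7.6. Distance in frame 2: 4.3.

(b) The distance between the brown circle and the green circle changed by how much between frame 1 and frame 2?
-1.6

Distance in frame 1: 8.5. Distance in frame 2: 6.9.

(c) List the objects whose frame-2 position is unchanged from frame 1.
the brown circle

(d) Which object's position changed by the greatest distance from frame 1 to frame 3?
the pink square

(moved 7.9; next 5.2)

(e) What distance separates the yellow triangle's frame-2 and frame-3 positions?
0.7

The yellow triangle moved from (3.0, 7.1) to (3.2, 7.8), a distance of √(0.2² + 0.7²) ≈ 0.7.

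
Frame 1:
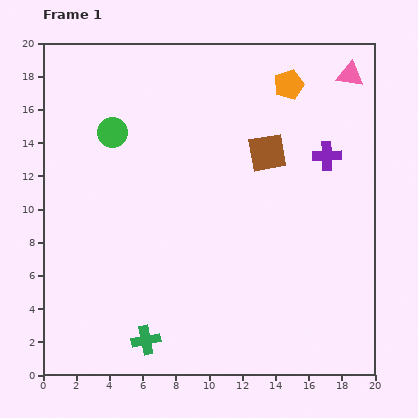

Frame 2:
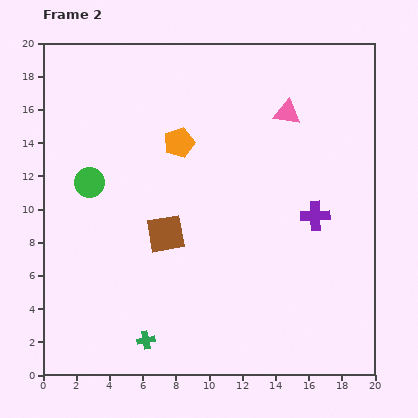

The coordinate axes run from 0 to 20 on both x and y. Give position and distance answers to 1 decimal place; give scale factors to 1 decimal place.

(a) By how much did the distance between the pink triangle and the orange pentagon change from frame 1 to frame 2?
+3.0

Distance in frame 1: 3.7. Distance in frame 2: 6.7.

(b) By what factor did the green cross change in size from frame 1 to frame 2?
0.6×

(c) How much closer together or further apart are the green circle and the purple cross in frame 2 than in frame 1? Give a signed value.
+0.7

Distance in frame 1: 13.0. Distance in frame 2: 13.7.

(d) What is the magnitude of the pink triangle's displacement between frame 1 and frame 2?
4.4

The pink triangle moved from (18.5, 18.1) to (14.7, 15.8), a distance of √(3.8² + 2.3²) ≈ 4.4.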